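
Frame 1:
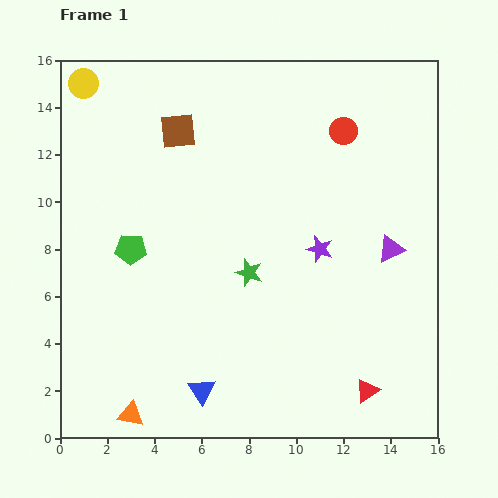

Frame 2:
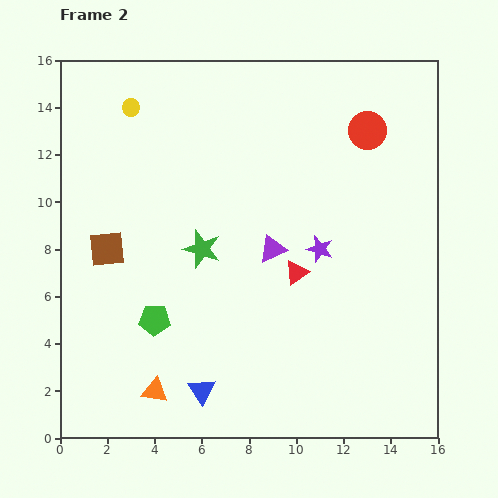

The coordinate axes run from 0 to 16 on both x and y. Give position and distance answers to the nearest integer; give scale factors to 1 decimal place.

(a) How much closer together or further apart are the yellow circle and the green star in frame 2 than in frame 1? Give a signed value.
-4

Distance in frame 1: 11. Distance in frame 2: 7.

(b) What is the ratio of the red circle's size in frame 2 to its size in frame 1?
1.4×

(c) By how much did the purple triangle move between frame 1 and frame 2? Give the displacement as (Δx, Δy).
(-5, 0)

The purple triangle was at (14, 8) in frame 1 and (9, 8) in frame 2.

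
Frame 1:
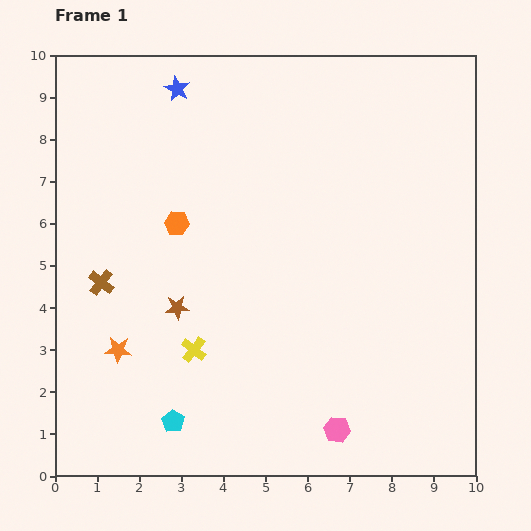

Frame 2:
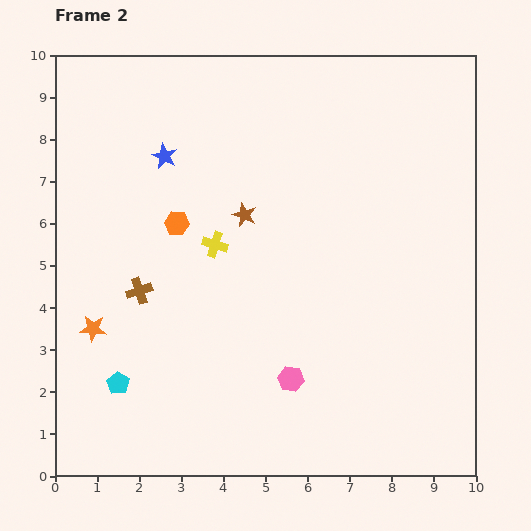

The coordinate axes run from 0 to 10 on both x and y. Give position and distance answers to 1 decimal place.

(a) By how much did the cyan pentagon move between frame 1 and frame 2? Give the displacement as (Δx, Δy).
(-1.3, 0.9)

The cyan pentagon was at (2.8, 1.3) in frame 1 and (1.5, 2.2) in frame 2.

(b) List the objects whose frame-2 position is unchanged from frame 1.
the orange hexagon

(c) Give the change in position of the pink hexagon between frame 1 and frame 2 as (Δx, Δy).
(-1.1, 1.2)

The pink hexagon was at (6.7, 1.1) in frame 1 and (5.6, 2.3) in frame 2.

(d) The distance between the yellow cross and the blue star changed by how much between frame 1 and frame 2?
-3.8

Distance in frame 1: 6.2. Distance in frame 2: 2.4.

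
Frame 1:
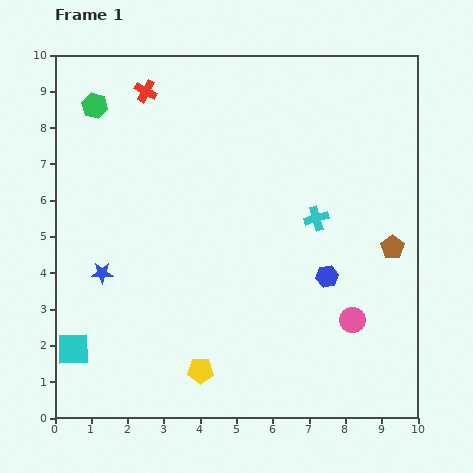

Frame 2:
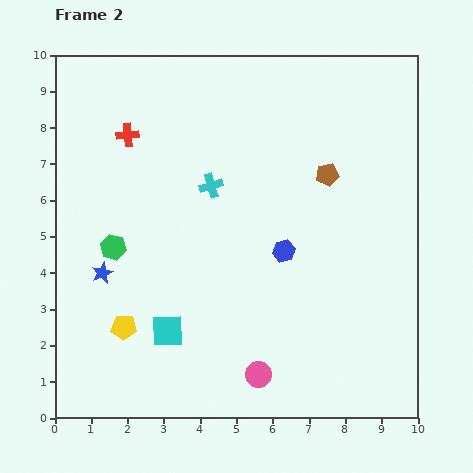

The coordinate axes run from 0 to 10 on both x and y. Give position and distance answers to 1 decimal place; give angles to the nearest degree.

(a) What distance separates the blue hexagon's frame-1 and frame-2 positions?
1.4

The blue hexagon moved from (7.5, 3.9) to (6.3, 4.6), a distance of √(1.2² + 0.7²) ≈ 1.4.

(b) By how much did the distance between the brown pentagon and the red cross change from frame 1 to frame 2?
-2.4

Distance in frame 1: 8.0. Distance in frame 2: 5.6.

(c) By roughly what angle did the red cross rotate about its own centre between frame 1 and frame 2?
33° counter-clockwise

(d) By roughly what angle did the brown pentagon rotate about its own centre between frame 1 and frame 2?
24° clockwise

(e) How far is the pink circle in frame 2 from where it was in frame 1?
3.0

The pink circle moved from (8.2, 2.7) to (5.6, 1.2), a distance of √(2.6² + 1.5²) ≈ 3.0.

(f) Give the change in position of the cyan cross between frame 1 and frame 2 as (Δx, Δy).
(-2.9, 0.9)

The cyan cross was at (7.2, 5.5) in frame 1 and (4.3, 6.4) in frame 2.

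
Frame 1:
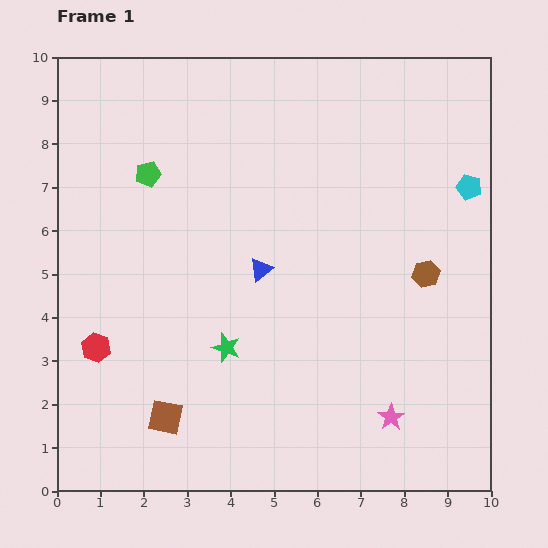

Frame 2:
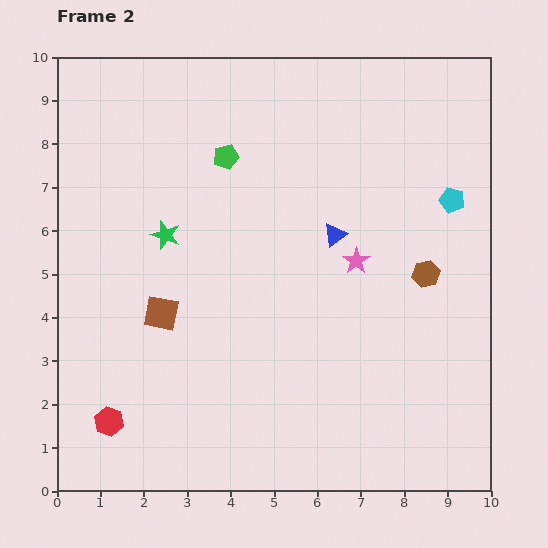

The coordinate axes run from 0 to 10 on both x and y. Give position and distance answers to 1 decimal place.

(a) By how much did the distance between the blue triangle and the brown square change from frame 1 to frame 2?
+0.4

Distance in frame 1: 4.0. Distance in frame 2: 4.4.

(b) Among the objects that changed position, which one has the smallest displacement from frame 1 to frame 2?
the cyan pentagon

(moved 0.5)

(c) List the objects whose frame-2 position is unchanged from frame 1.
the brown hexagon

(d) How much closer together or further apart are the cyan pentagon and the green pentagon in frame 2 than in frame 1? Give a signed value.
-2.1

Distance in frame 1: 7.4. Distance in frame 2: 5.3.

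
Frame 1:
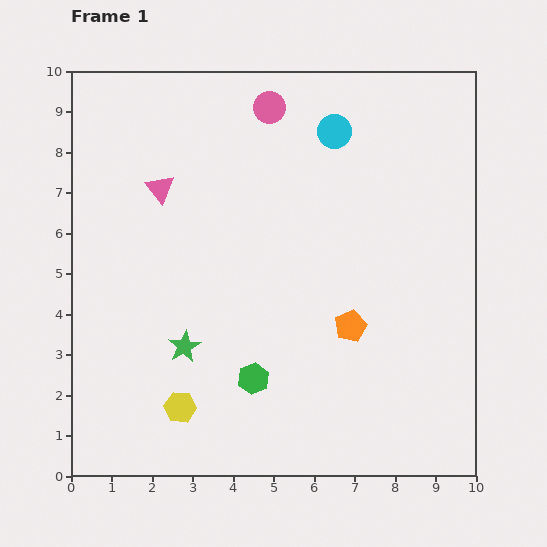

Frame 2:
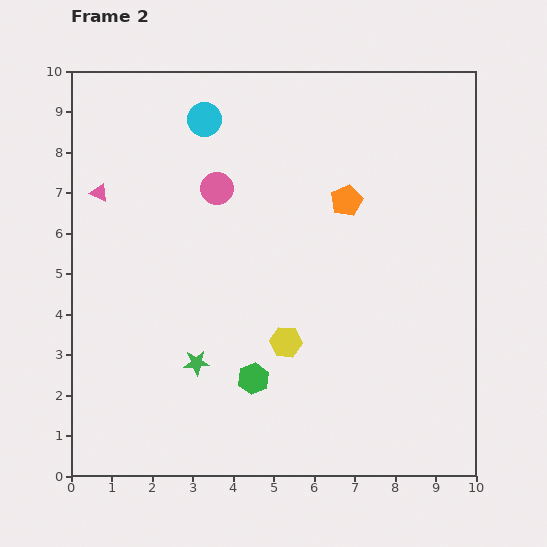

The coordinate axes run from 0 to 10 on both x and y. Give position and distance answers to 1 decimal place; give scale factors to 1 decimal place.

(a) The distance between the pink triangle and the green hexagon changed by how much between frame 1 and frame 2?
+0.8

Distance in frame 1: 5.2. Distance in frame 2: 6.0.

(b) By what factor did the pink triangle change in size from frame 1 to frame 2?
0.6×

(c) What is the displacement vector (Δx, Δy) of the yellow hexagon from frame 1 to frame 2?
(2.6, 1.6)

The yellow hexagon was at (2.7, 1.7) in frame 1 and (5.3, 3.3) in frame 2.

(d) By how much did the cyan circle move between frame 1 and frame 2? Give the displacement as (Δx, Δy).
(-3.2, 0.3)

The cyan circle was at (6.5, 8.5) in frame 1 and (3.3, 8.8) in frame 2.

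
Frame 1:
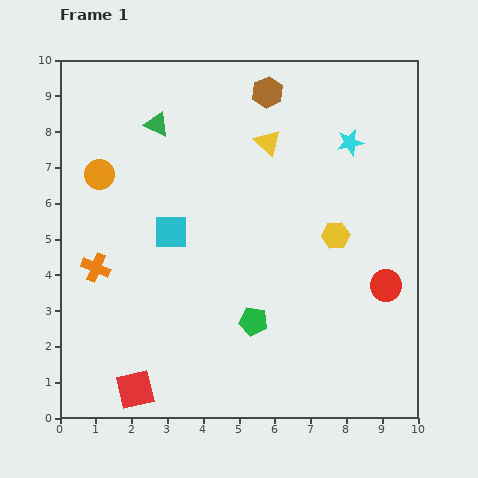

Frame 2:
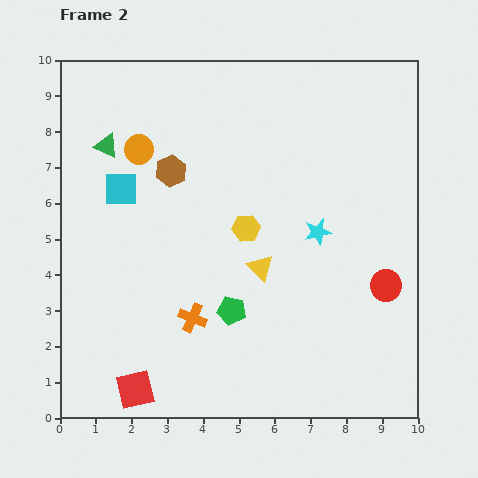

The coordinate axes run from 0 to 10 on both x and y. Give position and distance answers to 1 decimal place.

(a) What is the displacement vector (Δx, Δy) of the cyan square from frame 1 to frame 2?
(-1.4, 1.2)

The cyan square was at (3.1, 5.2) in frame 1 and (1.7, 6.4) in frame 2.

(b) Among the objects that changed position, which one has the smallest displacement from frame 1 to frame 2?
the green pentagon

(moved 0.7)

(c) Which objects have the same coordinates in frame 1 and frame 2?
the red circle, the red square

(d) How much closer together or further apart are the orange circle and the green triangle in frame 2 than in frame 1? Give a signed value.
-1.2

Distance in frame 1: 2.1. Distance in frame 2: 0.9.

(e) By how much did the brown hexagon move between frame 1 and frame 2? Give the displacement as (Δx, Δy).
(-2.7, -2.2)

The brown hexagon was at (5.8, 9.1) in frame 1 and (3.1, 6.9) in frame 2.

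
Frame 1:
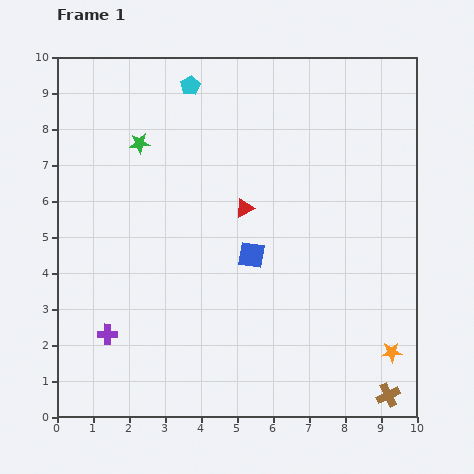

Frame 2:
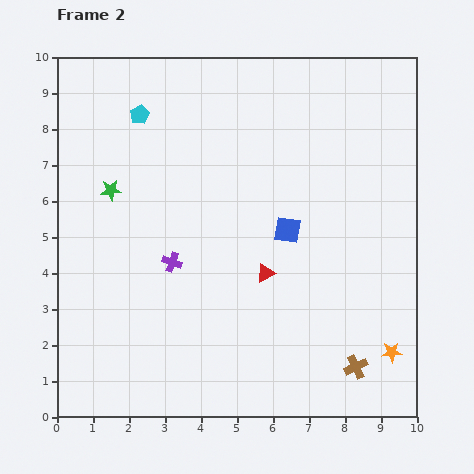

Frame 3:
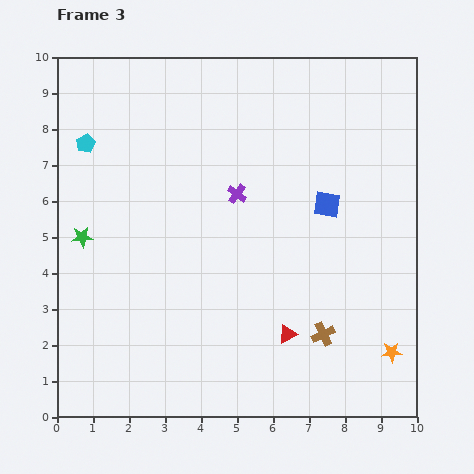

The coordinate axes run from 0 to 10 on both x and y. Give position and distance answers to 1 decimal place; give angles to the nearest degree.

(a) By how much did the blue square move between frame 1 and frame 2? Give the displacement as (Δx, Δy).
(1.0, 0.7)

The blue square was at (5.4, 4.5) in frame 1 and (6.4, 5.2) in frame 2.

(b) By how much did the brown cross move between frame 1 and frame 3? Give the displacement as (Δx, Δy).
(-1.8, 1.7)

The brown cross was at (9.2, 0.6) in frame 1 and (7.4, 2.3) in frame 3.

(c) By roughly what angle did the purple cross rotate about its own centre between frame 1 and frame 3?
36° clockwise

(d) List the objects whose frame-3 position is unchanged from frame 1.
the orange star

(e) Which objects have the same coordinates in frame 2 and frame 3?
the orange star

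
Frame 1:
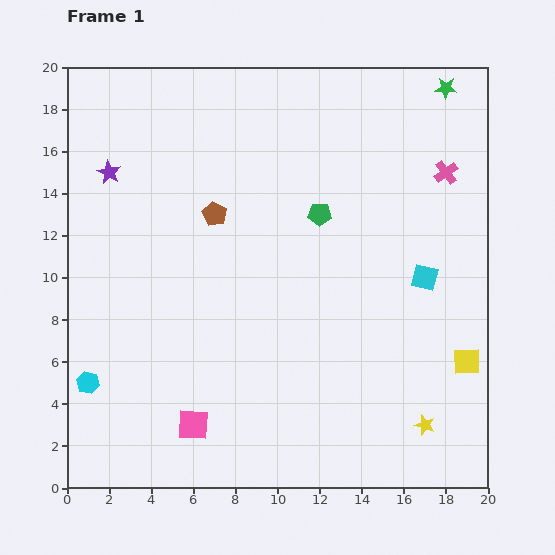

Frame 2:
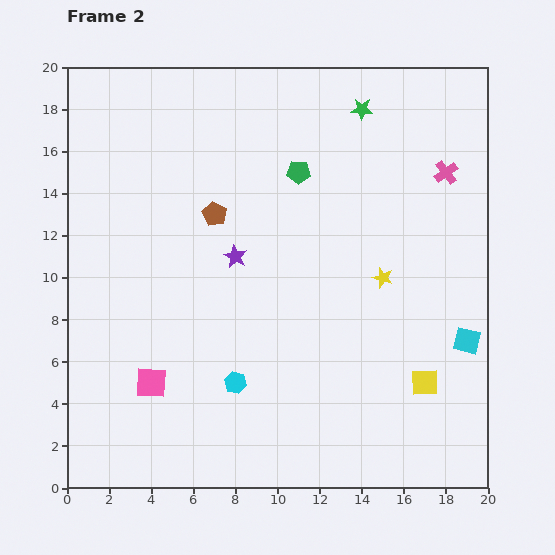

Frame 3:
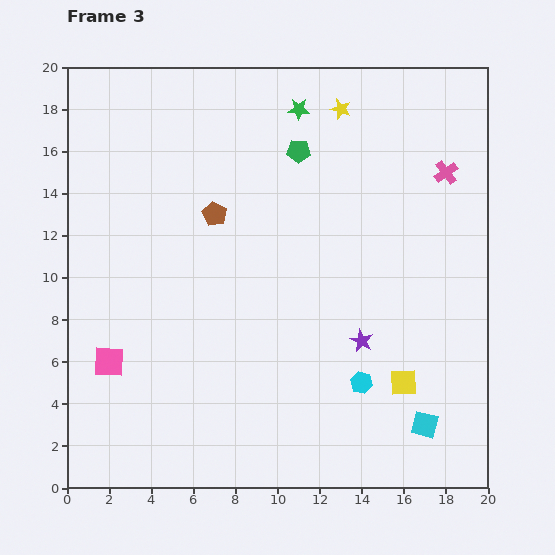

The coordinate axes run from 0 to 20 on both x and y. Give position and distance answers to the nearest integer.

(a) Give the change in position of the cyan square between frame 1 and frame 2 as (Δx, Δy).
(2, -3)

The cyan square was at (17, 10) in frame 1 and (19, 7) in frame 2.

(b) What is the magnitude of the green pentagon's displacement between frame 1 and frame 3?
3

The green pentagon moved from (12, 13) to (11, 16), a distance of √(1² + 3²) ≈ 3.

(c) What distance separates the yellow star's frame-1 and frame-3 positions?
16

The yellow star moved from (17, 3) to (13, 18), a distance of √(4² + 15²) ≈ 16.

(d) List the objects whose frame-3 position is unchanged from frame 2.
the pink cross, the brown pentagon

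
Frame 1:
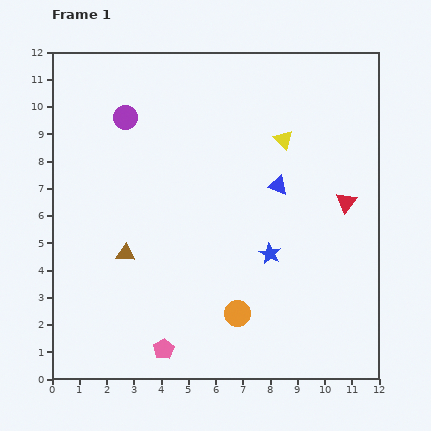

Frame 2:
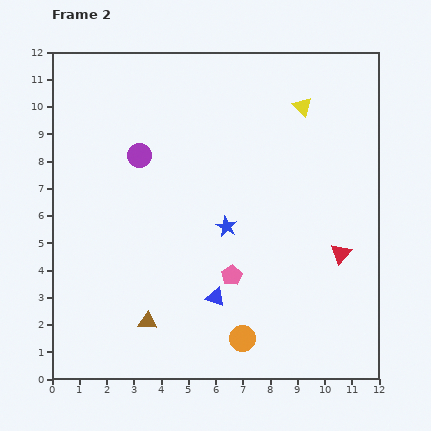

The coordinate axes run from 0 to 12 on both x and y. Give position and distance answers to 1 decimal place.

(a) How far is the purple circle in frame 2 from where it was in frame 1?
1.5

The purple circle moved from (2.7, 9.6) to (3.2, 8.2), a distance of √(0.5² + 1.4²) ≈ 1.5.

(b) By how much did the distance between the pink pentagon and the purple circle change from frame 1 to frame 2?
-3.0

Distance in frame 1: 8.6. Distance in frame 2: 5.6.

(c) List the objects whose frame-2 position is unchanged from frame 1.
none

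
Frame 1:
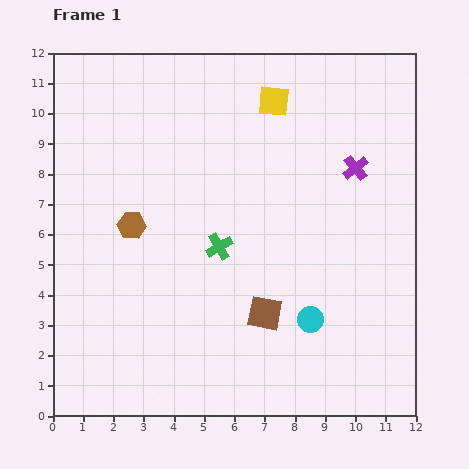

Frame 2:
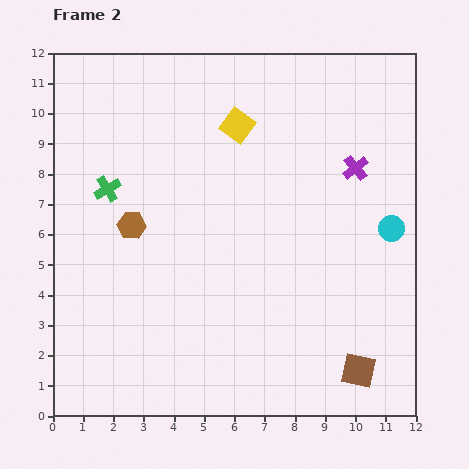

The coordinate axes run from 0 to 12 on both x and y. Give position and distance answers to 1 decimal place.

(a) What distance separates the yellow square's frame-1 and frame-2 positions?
1.4

The yellow square moved from (7.3, 10.4) to (6.1, 9.6), a distance of √(1.2² + 0.8²) ≈ 1.4.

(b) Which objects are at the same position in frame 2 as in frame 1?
the brown hexagon, the purple cross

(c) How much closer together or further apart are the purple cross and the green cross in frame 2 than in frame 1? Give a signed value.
+3.0

Distance in frame 1: 5.2. Distance in frame 2: 8.2.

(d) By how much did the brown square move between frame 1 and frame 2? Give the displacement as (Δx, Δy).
(3.1, -1.9)

The brown square was at (7.0, 3.4) in frame 1 and (10.1, 1.5) in frame 2.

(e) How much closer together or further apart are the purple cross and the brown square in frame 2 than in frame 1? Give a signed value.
+1.0

Distance in frame 1: 5.7. Distance in frame 2: 6.7.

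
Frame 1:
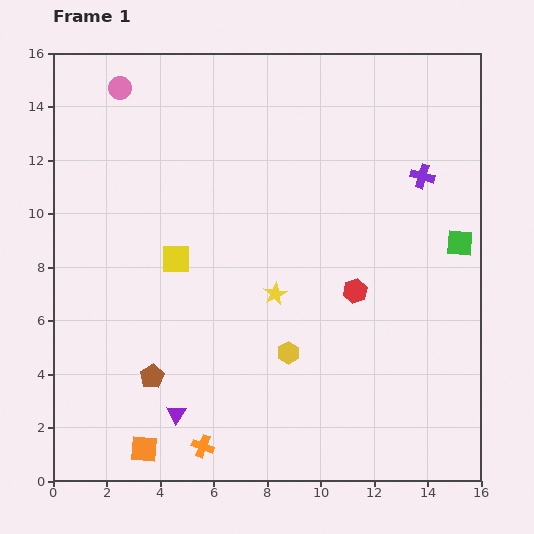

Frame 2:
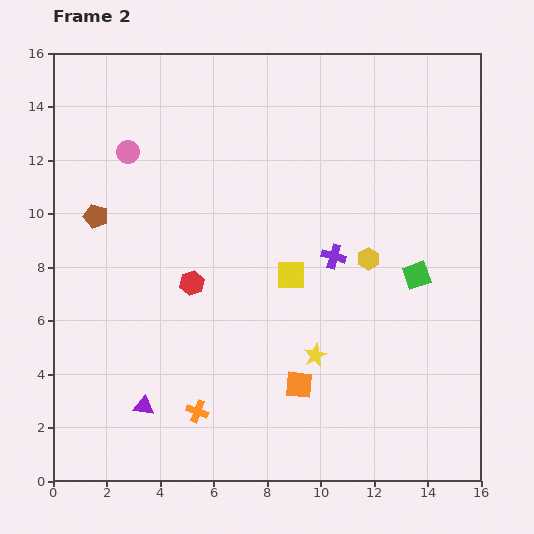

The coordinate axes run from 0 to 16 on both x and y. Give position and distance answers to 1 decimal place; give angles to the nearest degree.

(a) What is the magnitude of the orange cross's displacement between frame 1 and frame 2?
1.3

The orange cross moved from (5.6, 1.3) to (5.4, 2.6), a distance of √(0.2² + 1.3²) ≈ 1.3.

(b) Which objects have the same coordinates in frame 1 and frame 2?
none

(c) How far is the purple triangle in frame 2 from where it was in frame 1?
1.2

The purple triangle moved from (4.6, 2.5) to (3.4, 2.8), a distance of √(1.2² + 0.3²) ≈ 1.2.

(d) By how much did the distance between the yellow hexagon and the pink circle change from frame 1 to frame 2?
-1.9

Distance in frame 1: 11.7. Distance in frame 2: 9.8.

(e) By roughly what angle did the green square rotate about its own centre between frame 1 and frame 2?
24° counter-clockwise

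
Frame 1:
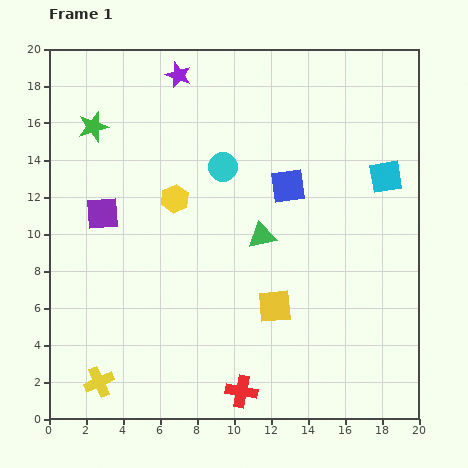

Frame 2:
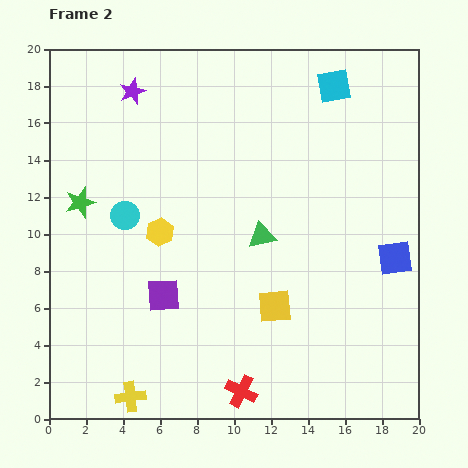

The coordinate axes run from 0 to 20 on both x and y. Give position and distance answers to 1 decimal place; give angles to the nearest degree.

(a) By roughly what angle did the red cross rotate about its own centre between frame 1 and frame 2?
16° clockwise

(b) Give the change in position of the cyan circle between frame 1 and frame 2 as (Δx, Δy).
(-5.3, -2.6)

The cyan circle was at (9.4, 13.6) in frame 1 and (4.1, 11.0) in frame 2.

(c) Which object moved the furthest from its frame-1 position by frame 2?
the blue square

(moved 7.0; next 5.9)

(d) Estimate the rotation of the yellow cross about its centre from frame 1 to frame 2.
17° clockwise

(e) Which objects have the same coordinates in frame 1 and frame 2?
the yellow square, the green triangle, the red cross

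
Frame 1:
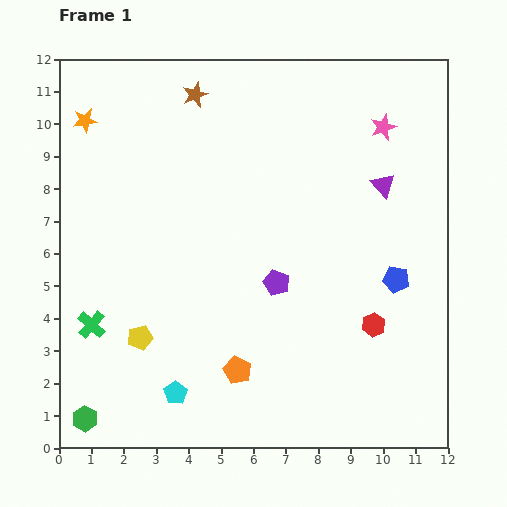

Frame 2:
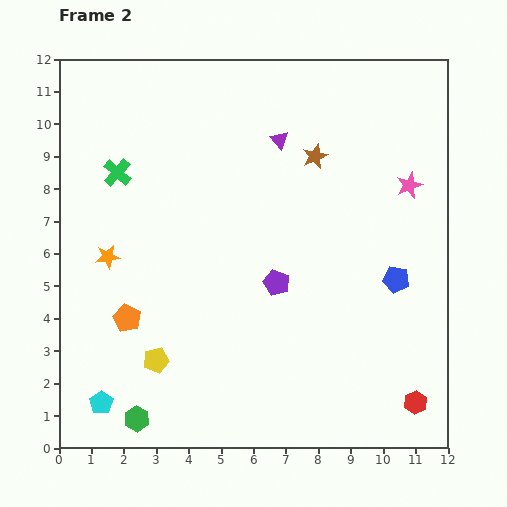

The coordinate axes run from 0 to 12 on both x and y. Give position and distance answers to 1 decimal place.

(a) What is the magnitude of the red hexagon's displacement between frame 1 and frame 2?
2.7

The red hexagon moved from (9.7, 3.8) to (11.0, 1.4), a distance of √(1.3² + 2.4²) ≈ 2.7.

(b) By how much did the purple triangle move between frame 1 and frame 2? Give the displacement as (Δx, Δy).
(-3.2, 1.4)

The purple triangle was at (10.0, 8.1) in frame 1 and (6.8, 9.5) in frame 2.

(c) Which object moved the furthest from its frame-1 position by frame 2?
the green cross

(moved 4.8; next 4.3)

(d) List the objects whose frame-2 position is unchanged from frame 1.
the blue pentagon, the purple pentagon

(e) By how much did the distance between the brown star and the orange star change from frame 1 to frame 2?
+3.6

Distance in frame 1: 3.5. Distance in frame 2: 7.1.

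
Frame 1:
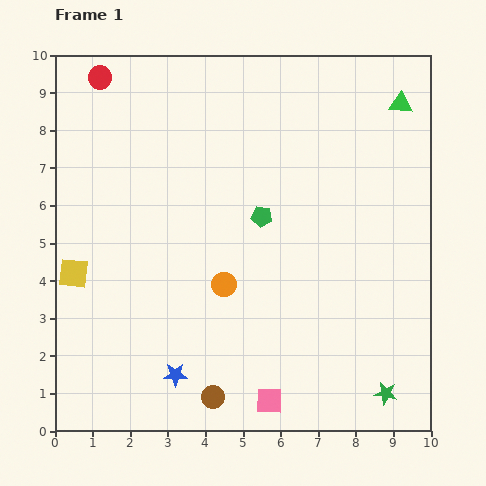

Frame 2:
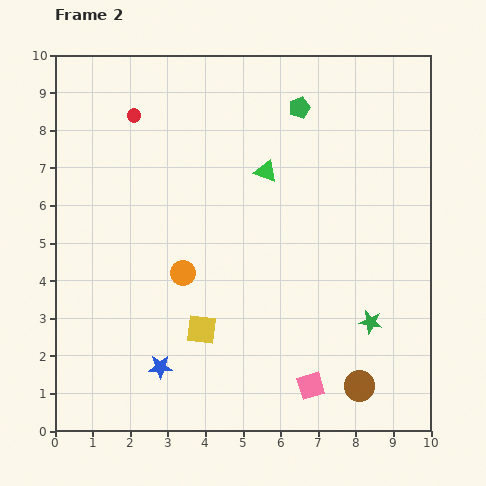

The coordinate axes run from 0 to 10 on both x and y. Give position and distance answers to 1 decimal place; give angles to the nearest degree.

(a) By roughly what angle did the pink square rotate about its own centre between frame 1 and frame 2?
18° counter-clockwise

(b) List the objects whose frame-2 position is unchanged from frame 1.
none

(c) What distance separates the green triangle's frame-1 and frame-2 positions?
4.0

The green triangle moved from (9.2, 8.7) to (5.6, 6.9), a distance of √(3.6² + 1.8²) ≈ 4.0.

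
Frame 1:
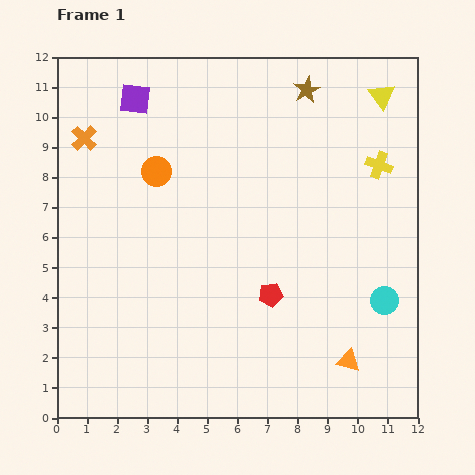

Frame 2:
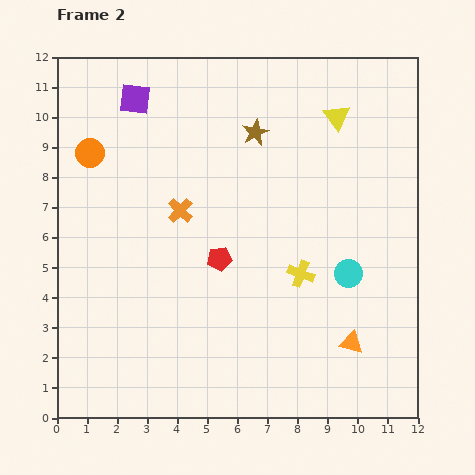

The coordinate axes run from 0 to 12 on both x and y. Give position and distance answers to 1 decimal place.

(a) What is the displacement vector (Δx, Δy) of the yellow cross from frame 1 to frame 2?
(-2.6, -3.6)

The yellow cross was at (10.7, 8.4) in frame 1 and (8.1, 4.8) in frame 2.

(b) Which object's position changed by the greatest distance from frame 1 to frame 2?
the yellow cross

(moved 4.4; next 4.0)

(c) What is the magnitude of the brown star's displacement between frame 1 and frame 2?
2.2

The brown star moved from (8.3, 10.9) to (6.6, 9.5), a distance of √(1.7² + 1.4²) ≈ 2.2.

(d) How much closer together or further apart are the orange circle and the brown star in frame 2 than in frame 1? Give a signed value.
-0.2

Distance in frame 1: 5.7. Distance in frame 2: 5.5.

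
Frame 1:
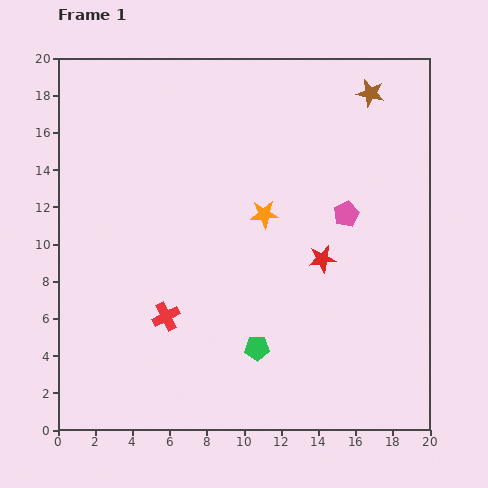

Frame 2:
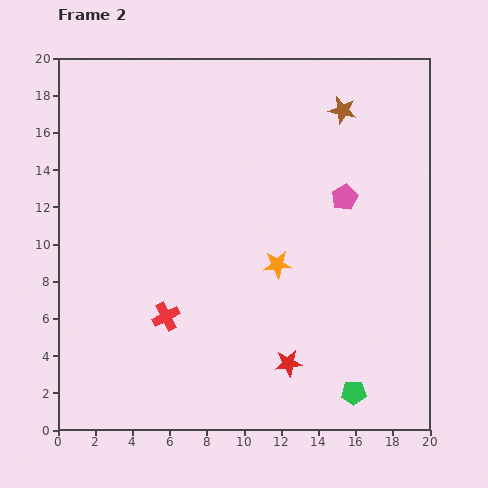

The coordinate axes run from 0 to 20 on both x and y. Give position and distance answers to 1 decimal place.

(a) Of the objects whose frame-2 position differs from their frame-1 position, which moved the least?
the pink pentagon

(moved 0.9)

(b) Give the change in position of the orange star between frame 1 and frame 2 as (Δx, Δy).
(0.7, -2.7)

The orange star was at (11.1, 11.6) in frame 1 and (11.8, 8.9) in frame 2.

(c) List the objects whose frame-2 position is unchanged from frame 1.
the red cross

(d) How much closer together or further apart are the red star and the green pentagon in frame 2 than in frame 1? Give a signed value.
-2.1

Distance in frame 1: 5.9. Distance in frame 2: 3.8.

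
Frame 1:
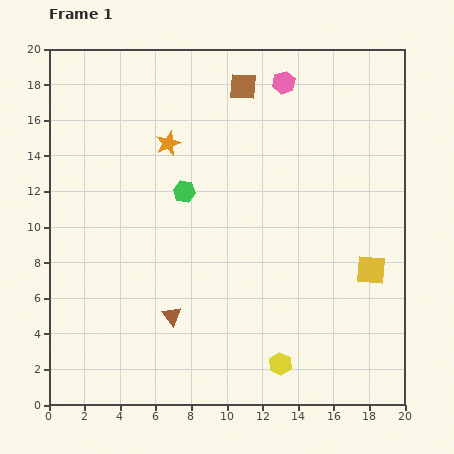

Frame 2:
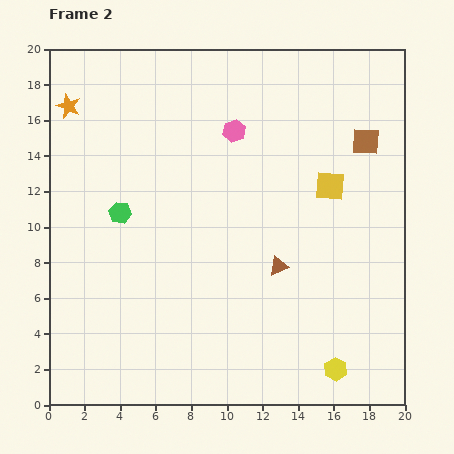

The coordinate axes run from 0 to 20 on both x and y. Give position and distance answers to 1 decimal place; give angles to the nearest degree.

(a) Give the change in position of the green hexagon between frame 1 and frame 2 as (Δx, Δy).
(-3.6, -1.2)

The green hexagon was at (7.6, 12.0) in frame 1 and (4.0, 10.8) in frame 2.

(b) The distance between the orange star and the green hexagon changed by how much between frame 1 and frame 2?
+3.9

Distance in frame 1: 2.8. Distance in frame 2: 6.7.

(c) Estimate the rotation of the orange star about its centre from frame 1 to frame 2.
27° counter-clockwise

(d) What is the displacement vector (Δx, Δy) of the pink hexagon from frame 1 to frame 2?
(-2.8, -2.7)

The pink hexagon was at (13.2, 18.1) in frame 1 and (10.4, 15.4) in frame 2.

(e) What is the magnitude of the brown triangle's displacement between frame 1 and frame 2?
6.6

The brown triangle moved from (6.9, 5.0) to (12.9, 7.8), a distance of √(6.0² + 2.8²) ≈ 6.6.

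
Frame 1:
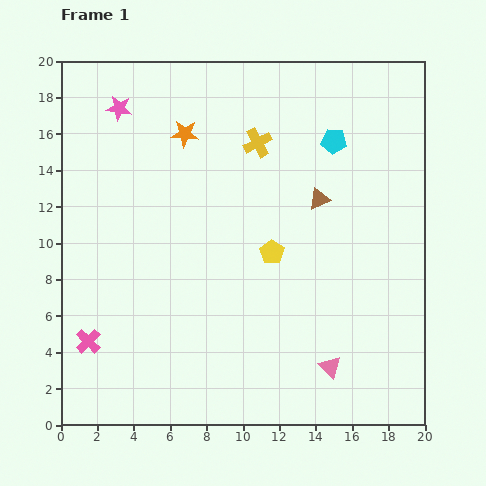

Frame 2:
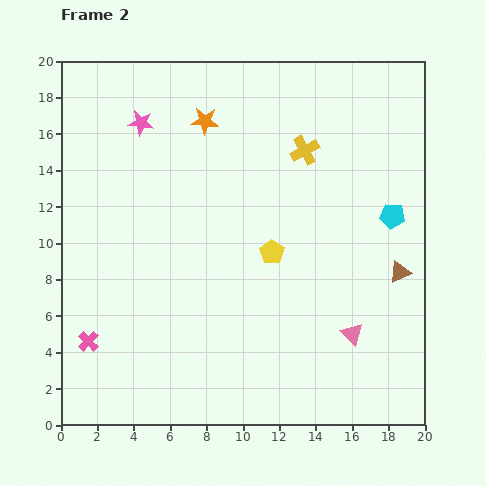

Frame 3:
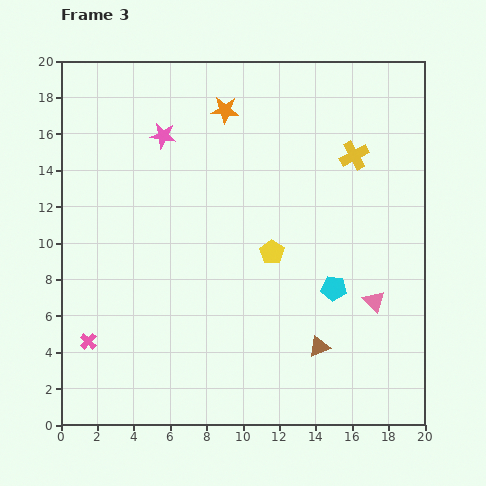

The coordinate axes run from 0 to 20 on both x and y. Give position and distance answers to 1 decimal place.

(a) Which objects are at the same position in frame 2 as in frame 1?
the yellow pentagon, the pink cross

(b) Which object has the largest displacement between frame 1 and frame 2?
the brown triangle

(moved 5.9; next 5.2)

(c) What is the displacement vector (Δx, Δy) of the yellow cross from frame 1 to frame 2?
(2.6, -0.4)

The yellow cross was at (10.8, 15.5) in frame 1 and (13.4, 15.1) in frame 2.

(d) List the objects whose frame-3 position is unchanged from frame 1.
the yellow pentagon, the pink cross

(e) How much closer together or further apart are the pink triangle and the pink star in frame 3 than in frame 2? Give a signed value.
-1.7

Distance in frame 2: 16.4. Distance in frame 3: 14.7.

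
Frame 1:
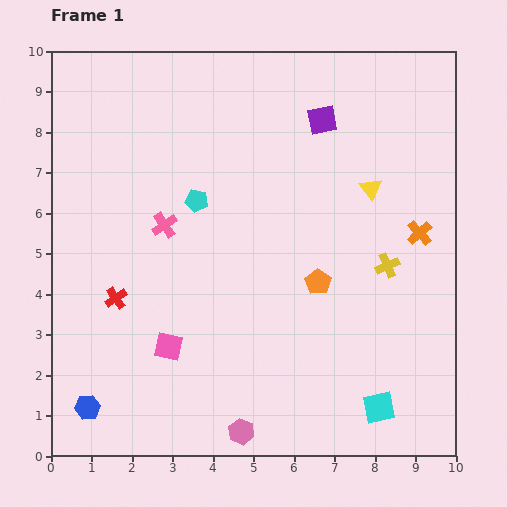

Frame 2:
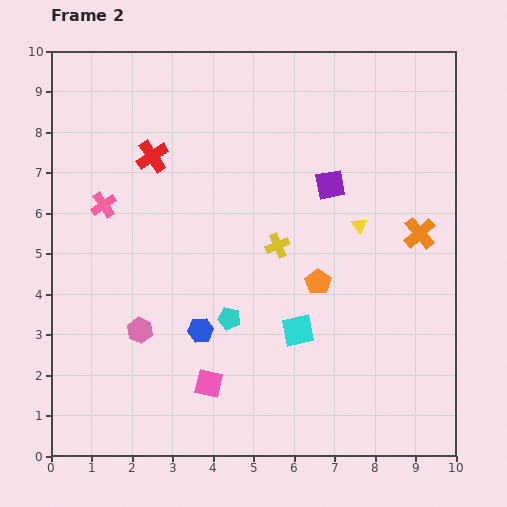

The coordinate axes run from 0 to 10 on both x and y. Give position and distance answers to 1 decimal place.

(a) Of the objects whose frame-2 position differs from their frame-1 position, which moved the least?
the yellow triangle

(moved 0.9)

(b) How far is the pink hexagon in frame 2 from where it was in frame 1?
3.5

The pink hexagon moved from (4.7, 0.6) to (2.2, 3.1), a distance of √(2.5² + 2.5²) ≈ 3.5.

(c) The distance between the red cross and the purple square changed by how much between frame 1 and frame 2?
-2.2

Distance in frame 1: 6.7. Distance in frame 2: 4.5.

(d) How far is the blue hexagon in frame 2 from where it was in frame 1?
3.4

The blue hexagon moved from (0.9, 1.2) to (3.7, 3.1), a distance of √(2.8² + 1.9²) ≈ 3.4.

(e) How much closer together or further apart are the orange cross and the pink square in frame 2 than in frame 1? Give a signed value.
-0.4

Distance in frame 1: 6.8. Distance in frame 2: 6.4.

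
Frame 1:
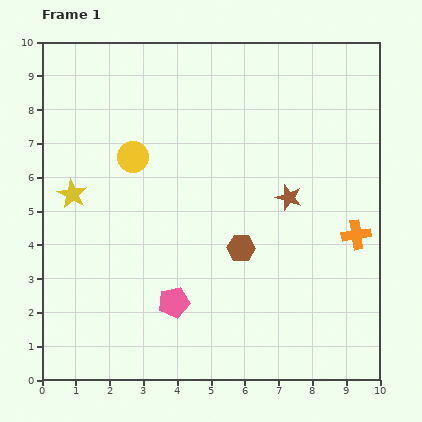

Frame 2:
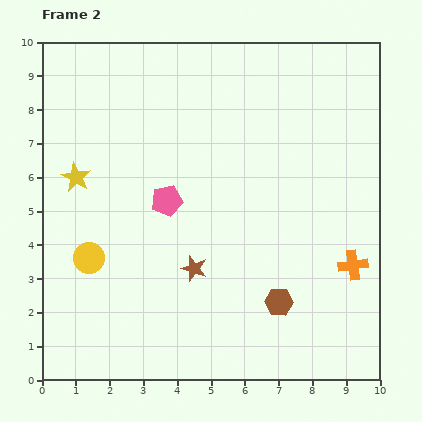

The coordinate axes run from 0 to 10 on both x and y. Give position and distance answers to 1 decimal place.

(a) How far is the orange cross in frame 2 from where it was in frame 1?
0.9

The orange cross moved from (9.3, 4.3) to (9.2, 3.4), a distance of √(0.1² + 0.9²) ≈ 0.9.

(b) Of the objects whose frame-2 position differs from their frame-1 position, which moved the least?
the yellow star

(moved 0.5)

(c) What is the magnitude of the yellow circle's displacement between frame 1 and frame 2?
3.3

The yellow circle moved from (2.7, 6.6) to (1.4, 3.6), a distance of √(1.3² + 3.0²) ≈ 3.3.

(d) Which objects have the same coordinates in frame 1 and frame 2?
none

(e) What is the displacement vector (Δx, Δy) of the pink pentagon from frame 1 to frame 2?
(-0.2, 3.0)

The pink pentagon was at (3.9, 2.3) in frame 1 and (3.7, 5.3) in frame 2.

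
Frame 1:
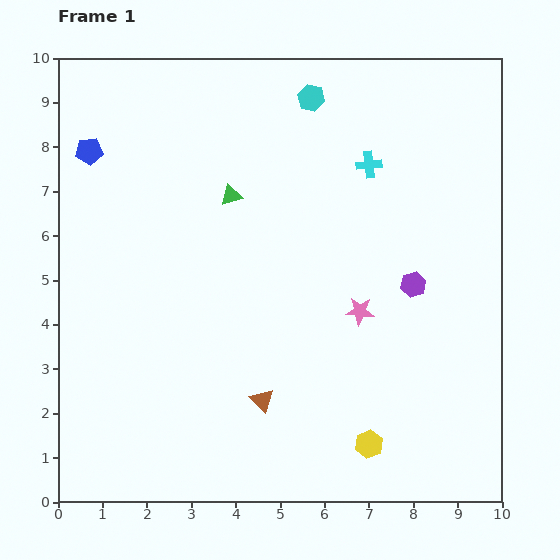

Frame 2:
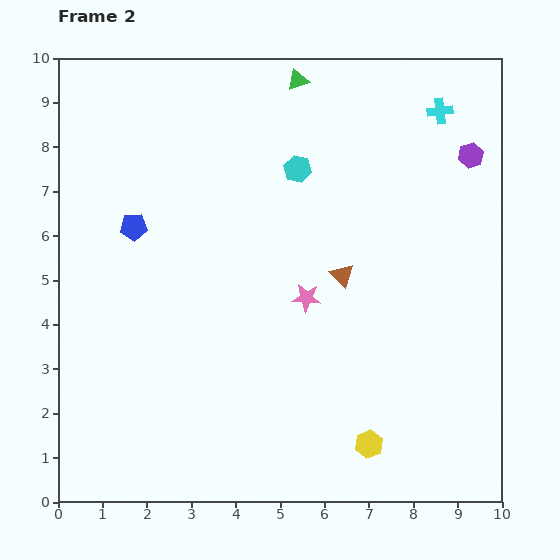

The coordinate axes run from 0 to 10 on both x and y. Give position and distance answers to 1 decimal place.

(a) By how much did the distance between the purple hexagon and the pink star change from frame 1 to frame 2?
+3.6

Distance in frame 1: 1.3. Distance in frame 2: 4.9.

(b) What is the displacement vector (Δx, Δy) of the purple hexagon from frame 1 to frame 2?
(1.3, 2.9)

The purple hexagon was at (8.0, 4.9) in frame 1 and (9.3, 7.8) in frame 2.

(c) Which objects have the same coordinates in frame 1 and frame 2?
the yellow hexagon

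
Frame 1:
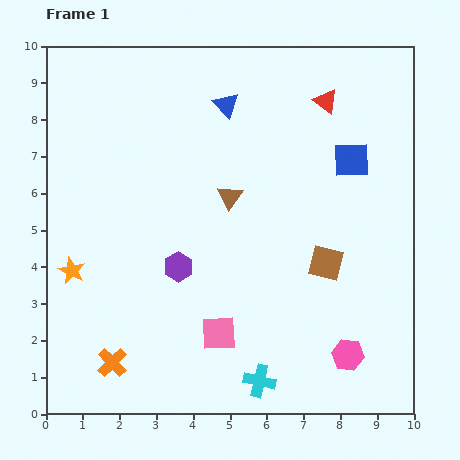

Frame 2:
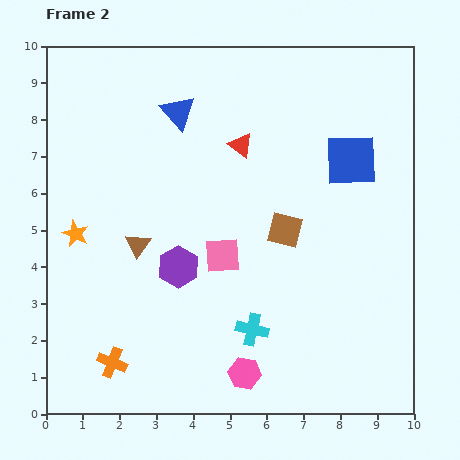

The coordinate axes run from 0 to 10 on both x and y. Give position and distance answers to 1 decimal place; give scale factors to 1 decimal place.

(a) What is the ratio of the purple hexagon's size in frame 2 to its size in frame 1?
1.4×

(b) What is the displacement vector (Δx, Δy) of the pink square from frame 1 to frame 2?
(0.1, 2.1)

The pink square was at (4.7, 2.2) in frame 1 and (4.8, 4.3) in frame 2.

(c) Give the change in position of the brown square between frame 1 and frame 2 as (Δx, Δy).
(-1.1, 0.9)

The brown square was at (7.6, 4.1) in frame 1 and (6.5, 5.0) in frame 2.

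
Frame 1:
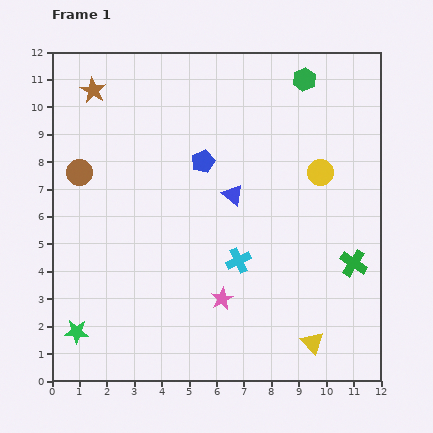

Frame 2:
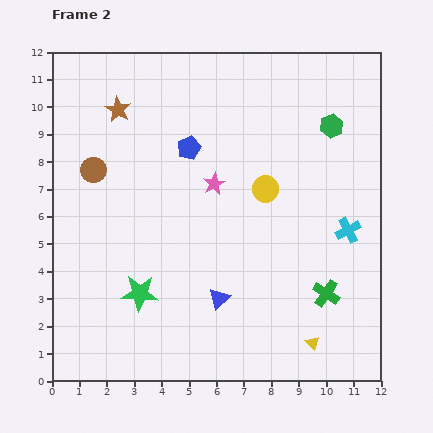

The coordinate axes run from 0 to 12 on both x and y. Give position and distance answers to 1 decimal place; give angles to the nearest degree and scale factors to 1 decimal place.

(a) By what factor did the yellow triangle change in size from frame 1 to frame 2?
0.6×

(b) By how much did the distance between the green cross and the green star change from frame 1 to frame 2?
-3.6

Distance in frame 1: 10.4. Distance in frame 2: 6.8.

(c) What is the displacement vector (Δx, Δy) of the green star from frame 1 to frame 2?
(2.3, 1.4)

The green star was at (0.9, 1.8) in frame 1 and (3.2, 3.2) in frame 2.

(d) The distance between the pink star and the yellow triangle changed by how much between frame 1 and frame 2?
+3.1

Distance in frame 1: 3.7. Distance in frame 2: 6.8.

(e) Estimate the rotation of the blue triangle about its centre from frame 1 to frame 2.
36° clockwise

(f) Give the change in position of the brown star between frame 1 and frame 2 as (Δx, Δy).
(0.9, -0.7)

The brown star was at (1.5, 10.6) in frame 1 and (2.4, 9.9) in frame 2.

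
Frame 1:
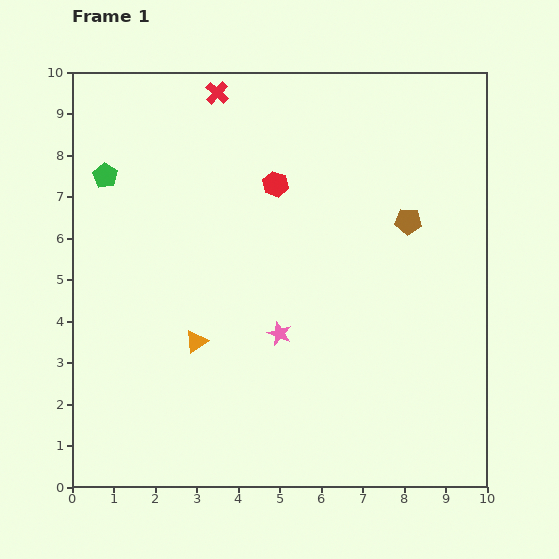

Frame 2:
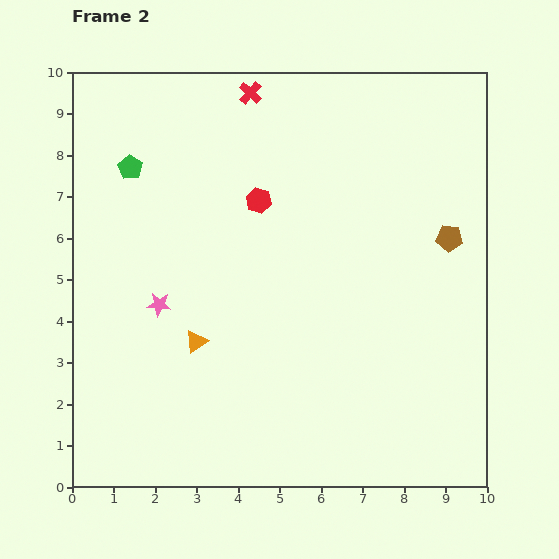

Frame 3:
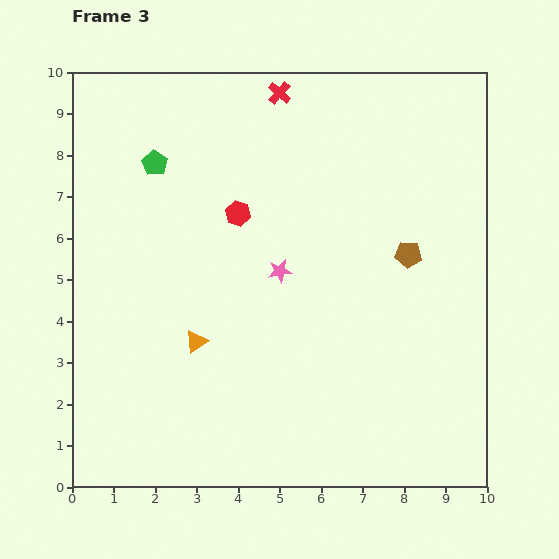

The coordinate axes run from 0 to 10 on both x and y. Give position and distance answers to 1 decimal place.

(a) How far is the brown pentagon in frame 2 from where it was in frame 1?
1.1

The brown pentagon moved from (8.1, 6.4) to (9.1, 6.0), a distance of √(1.0² + 0.4²) ≈ 1.1.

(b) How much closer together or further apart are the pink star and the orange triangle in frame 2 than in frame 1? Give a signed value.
-0.7

Distance in frame 1: 2.0. Distance in frame 2: 1.3.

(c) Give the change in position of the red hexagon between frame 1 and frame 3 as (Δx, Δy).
(-0.9, -0.7)

The red hexagon was at (4.9, 7.3) in frame 1 and (4.0, 6.6) in frame 3.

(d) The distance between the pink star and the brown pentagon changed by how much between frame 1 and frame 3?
-1.0

Distance in frame 1: 4.1. Distance in frame 3: 3.1.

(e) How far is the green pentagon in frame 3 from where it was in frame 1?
1.2

The green pentagon moved from (0.8, 7.5) to (2.0, 7.8), a distance of √(1.2² + 0.3²) ≈ 1.2.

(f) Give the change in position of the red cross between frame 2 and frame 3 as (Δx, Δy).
(0.7, 0.0)

The red cross was at (4.3, 9.5) in frame 2 and (5.0, 9.5) in frame 3.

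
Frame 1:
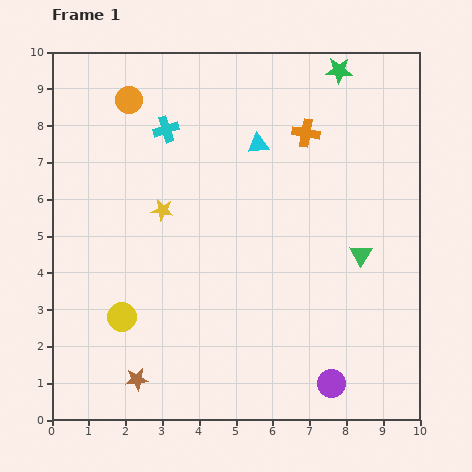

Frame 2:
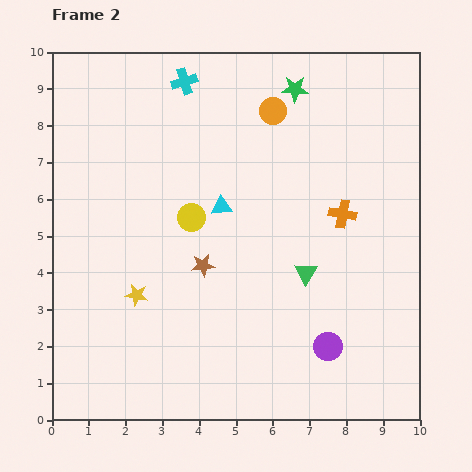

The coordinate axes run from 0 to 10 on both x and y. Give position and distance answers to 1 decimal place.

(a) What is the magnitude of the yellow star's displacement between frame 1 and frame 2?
2.4

The yellow star moved from (3.0, 5.7) to (2.3, 3.4), a distance of √(0.7² + 2.3²) ≈ 2.4.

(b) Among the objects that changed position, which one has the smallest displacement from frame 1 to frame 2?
the purple circle

(moved 1.0)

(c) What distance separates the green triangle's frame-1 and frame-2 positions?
1.6

The green triangle moved from (8.4, 4.5) to (6.9, 4.0), a distance of √(1.5² + 0.5²) ≈ 1.6.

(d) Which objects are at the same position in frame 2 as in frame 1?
none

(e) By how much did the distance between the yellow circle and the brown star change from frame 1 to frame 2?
-0.4

Distance in frame 1: 1.7. Distance in frame 2: 1.3.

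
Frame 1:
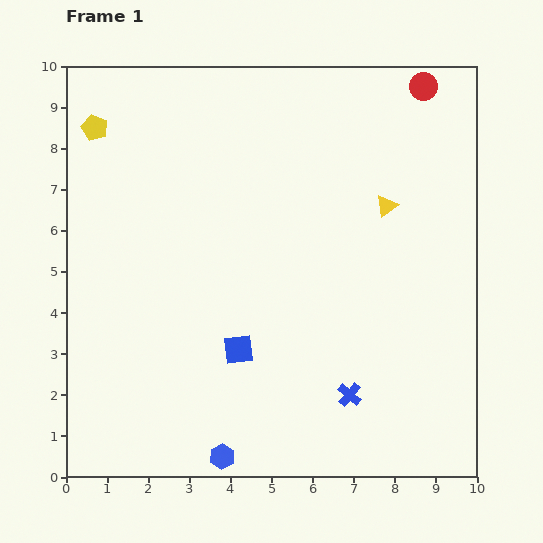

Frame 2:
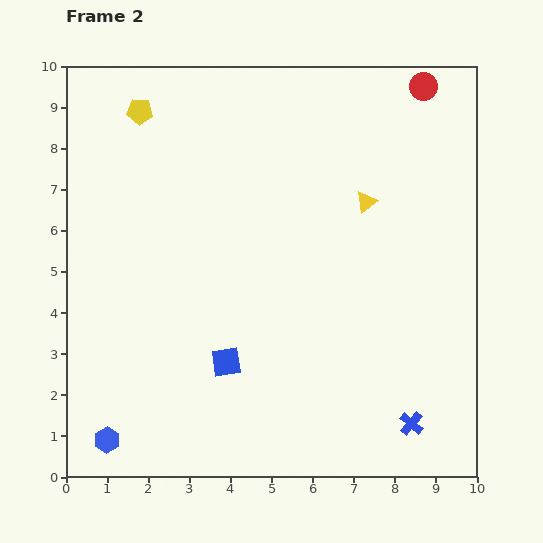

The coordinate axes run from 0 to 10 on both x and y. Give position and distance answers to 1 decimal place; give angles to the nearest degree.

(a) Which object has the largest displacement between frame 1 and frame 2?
the blue hexagon

(moved 2.8; next 1.7)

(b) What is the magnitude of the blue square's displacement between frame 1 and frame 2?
0.4

The blue square moved from (4.2, 3.1) to (3.9, 2.8), a distance of √(0.3² + 0.3²) ≈ 0.4.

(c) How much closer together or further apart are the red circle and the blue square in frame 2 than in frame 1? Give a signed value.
+0.4

Distance in frame 1: 7.8. Distance in frame 2: 8.2.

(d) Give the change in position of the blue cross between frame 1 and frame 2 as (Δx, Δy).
(1.5, -0.7)

The blue cross was at (6.9, 2.0) in frame 1 and (8.4, 1.3) in frame 2.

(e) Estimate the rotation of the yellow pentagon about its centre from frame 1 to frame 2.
20° counter-clockwise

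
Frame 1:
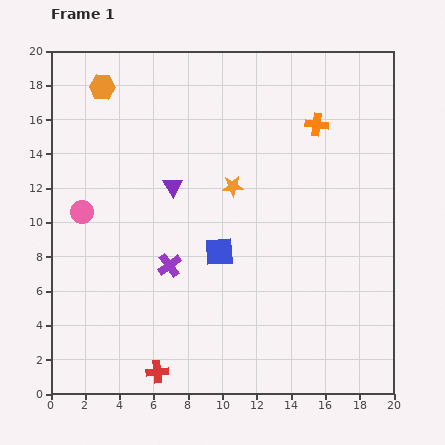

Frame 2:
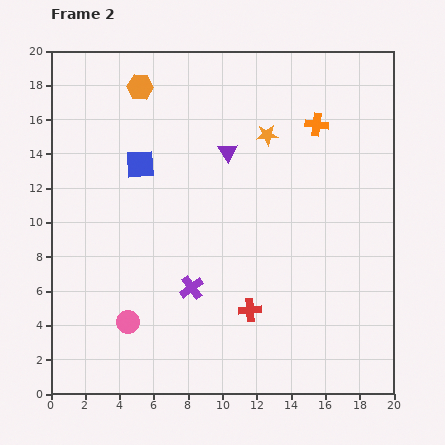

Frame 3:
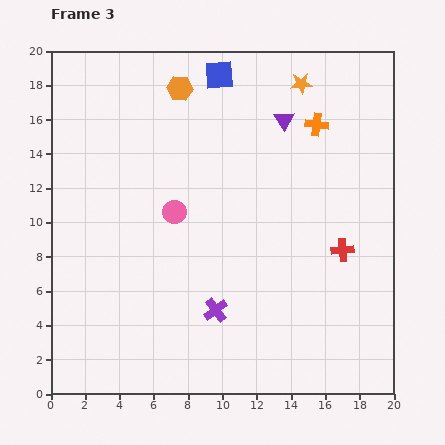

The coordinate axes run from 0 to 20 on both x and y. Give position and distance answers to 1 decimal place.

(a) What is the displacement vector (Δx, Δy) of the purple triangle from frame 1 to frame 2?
(3.2, 2.0)

The purple triangle was at (7.1, 12.1) in frame 1 and (10.3, 14.1) in frame 2.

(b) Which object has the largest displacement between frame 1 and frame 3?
the red cross

(moved 12.9; next 10.3)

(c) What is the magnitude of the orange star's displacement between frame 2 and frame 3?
3.6

The orange star moved from (12.6, 15.1) to (14.6, 18.1), a distance of √(2.0² + 3.0²) ≈ 3.6.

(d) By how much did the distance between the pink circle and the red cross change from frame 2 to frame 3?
+2.9

Distance in frame 2: 7.1. Distance in frame 3: 10.0.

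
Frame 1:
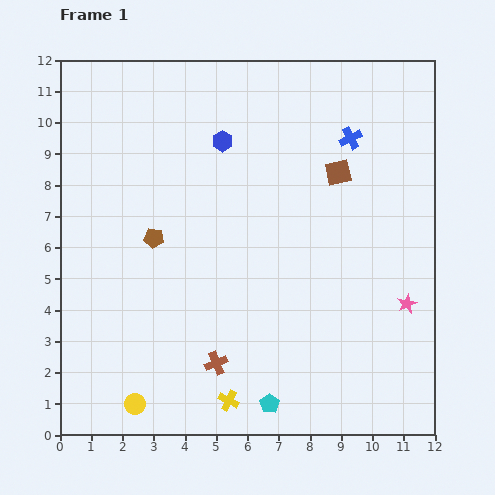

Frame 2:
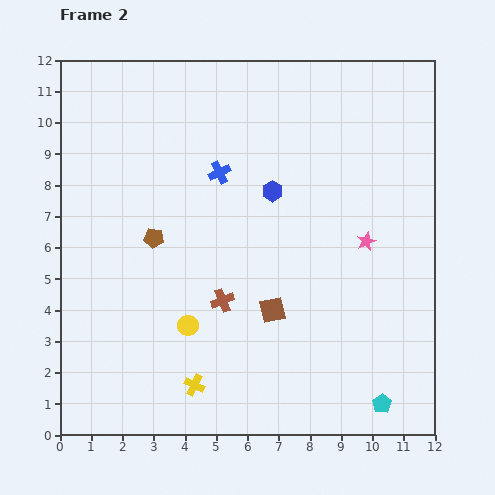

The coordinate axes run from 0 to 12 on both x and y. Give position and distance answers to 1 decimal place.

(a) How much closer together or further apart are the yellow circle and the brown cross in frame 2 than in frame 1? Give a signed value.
-1.5

Distance in frame 1: 2.9. Distance in frame 2: 1.4.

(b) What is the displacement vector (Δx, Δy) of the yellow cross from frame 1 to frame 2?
(-1.1, 0.5)

The yellow cross was at (5.4, 1.1) in frame 1 and (4.3, 1.6) in frame 2.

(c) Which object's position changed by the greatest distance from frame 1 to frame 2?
the brown square

(moved 4.9; next 4.3)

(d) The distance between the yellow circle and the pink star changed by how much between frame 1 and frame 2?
-3.0

Distance in frame 1: 9.3. Distance in frame 2: 6.3.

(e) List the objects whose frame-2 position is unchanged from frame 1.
the brown pentagon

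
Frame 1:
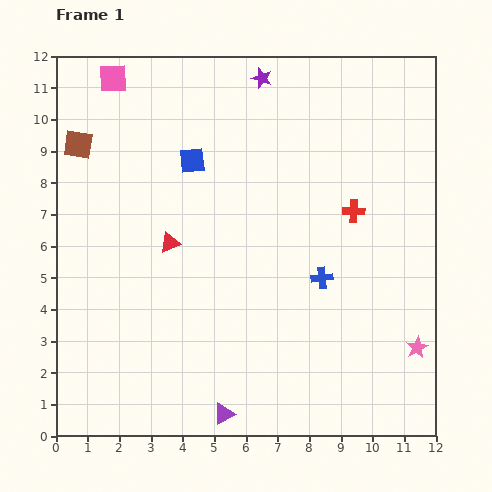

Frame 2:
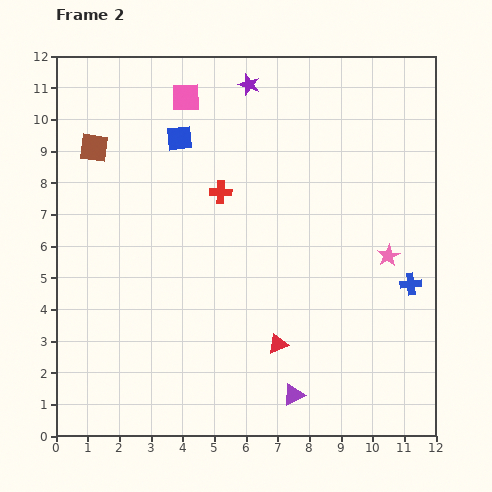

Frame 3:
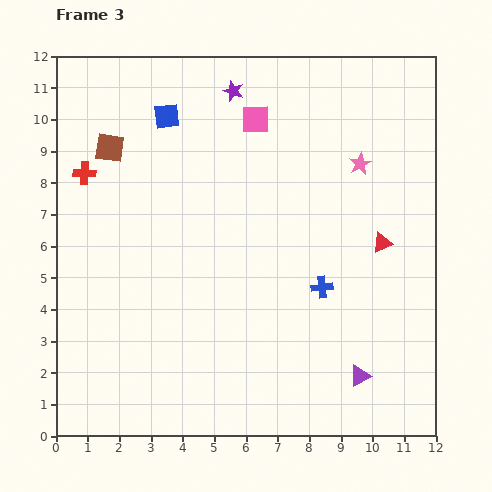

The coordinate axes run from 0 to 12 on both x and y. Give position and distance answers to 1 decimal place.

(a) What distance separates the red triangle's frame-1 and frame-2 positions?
4.7

The red triangle moved from (3.6, 6.1) to (7.0, 2.9), a distance of √(3.4² + 3.2²) ≈ 4.7.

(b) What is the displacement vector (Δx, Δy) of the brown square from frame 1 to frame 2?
(0.5, -0.1)

The brown square was at (0.7, 9.2) in frame 1 and (1.2, 9.1) in frame 2.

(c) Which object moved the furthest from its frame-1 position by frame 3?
the red cross

(moved 8.6; next 6.7)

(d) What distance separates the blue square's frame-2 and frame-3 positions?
0.8

The blue square moved from (3.9, 9.4) to (3.5, 10.1), a distance of √(0.4² + 0.7²) ≈ 0.8.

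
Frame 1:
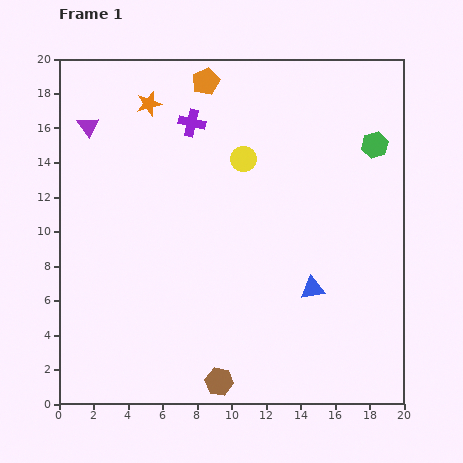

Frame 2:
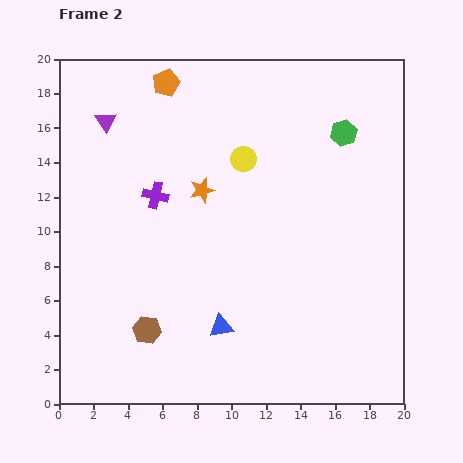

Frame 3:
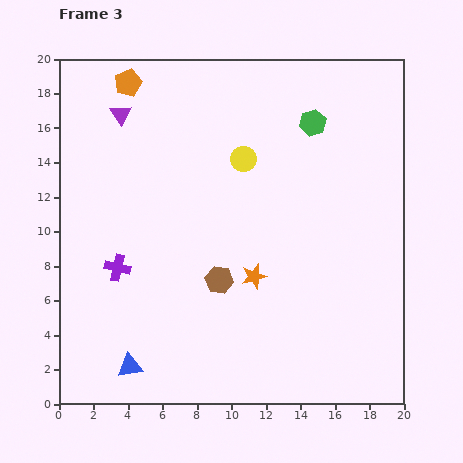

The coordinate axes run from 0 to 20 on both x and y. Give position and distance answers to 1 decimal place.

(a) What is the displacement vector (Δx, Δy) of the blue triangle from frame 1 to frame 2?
(-5.3, -2.2)

The blue triangle was at (14.7, 6.7) in frame 1 and (9.4, 4.5) in frame 2.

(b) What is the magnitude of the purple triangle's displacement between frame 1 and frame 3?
2.0

The purple triangle moved from (1.7, 16.1) to (3.6, 16.8), a distance of √(1.9² + 0.7²) ≈ 2.0.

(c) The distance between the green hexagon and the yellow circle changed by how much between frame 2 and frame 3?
-1.5

Distance in frame 2: 6.0. Distance in frame 3: 4.5.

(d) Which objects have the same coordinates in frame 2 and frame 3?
the yellow circle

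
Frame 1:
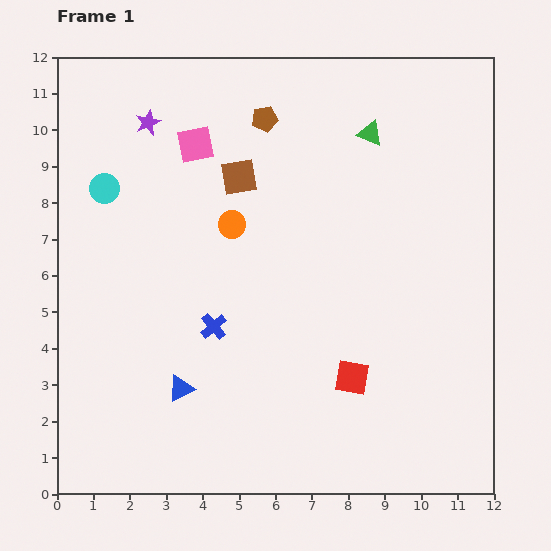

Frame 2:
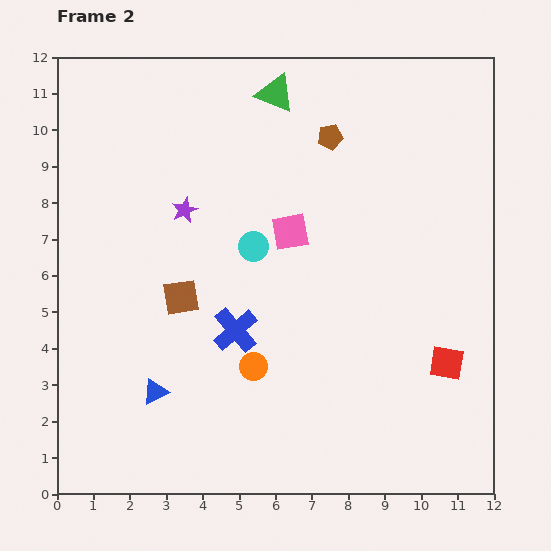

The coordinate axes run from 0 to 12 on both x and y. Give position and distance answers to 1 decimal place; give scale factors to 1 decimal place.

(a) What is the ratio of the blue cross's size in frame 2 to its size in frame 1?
1.7×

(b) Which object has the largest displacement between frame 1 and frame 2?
the cyan circle

(moved 4.4; next 3.9)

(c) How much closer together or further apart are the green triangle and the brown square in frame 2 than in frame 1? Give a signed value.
+2.4

Distance in frame 1: 3.8. Distance in frame 2: 6.2.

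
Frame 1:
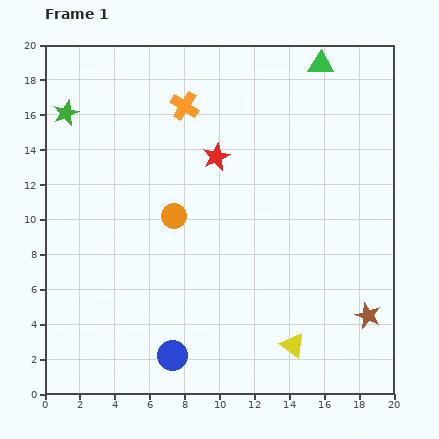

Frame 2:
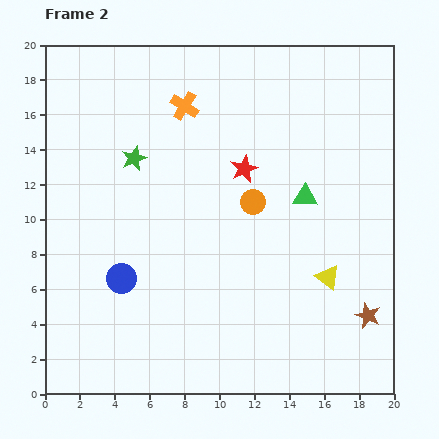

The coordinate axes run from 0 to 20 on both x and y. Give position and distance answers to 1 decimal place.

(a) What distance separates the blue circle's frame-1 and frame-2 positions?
5.3

The blue circle moved from (7.3, 2.2) to (4.4, 6.6), a distance of √(2.9² + 4.4²) ≈ 5.3.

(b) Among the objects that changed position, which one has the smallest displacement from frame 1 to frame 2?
the red star

(moved 1.7)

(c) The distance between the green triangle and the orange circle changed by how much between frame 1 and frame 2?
-9.1

Distance in frame 1: 12.1. Distance in frame 2: 3.0.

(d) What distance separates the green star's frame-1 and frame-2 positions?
4.7

The green star moved from (1.2, 16.1) to (5.1, 13.5), a distance of √(3.9² + 2.6²) ≈ 4.7.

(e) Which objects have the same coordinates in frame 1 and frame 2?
the brown star, the orange cross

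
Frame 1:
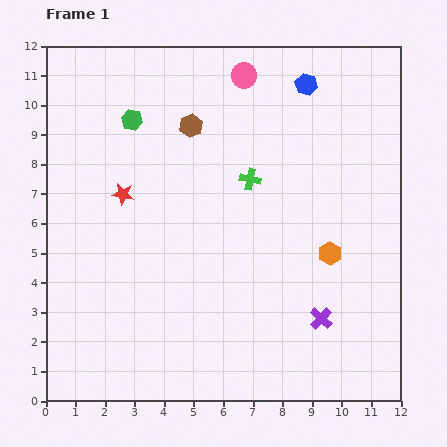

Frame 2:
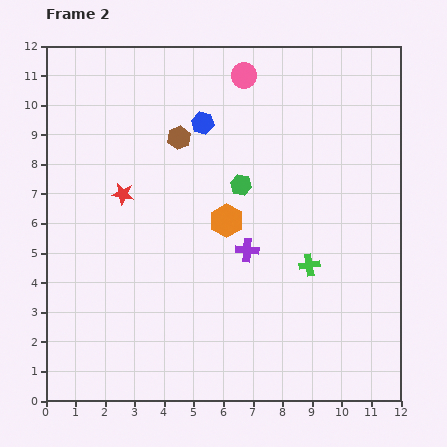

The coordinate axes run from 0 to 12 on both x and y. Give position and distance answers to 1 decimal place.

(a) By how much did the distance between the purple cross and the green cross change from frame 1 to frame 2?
-3.1

Distance in frame 1: 5.3. Distance in frame 2: 2.2.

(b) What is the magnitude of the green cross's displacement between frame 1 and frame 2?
3.5

The green cross moved from (6.9, 7.5) to (8.9, 4.6), a distance of √(2.0² + 2.9²) ≈ 3.5.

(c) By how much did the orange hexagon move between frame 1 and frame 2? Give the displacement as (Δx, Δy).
(-3.5, 1.1)

The orange hexagon was at (9.6, 5.0) in frame 1 and (6.1, 6.1) in frame 2.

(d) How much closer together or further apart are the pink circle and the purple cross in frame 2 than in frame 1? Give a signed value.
-2.7

Distance in frame 1: 8.6. Distance in frame 2: 5.9.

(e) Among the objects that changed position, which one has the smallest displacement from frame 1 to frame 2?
the brown hexagon

(moved 0.6)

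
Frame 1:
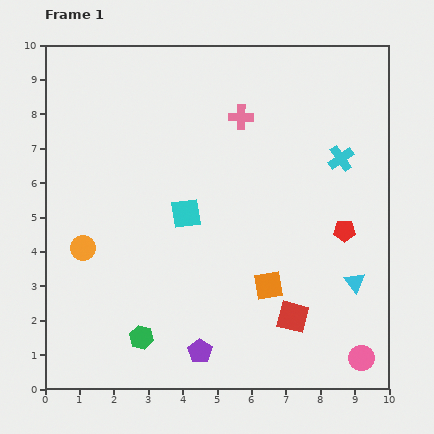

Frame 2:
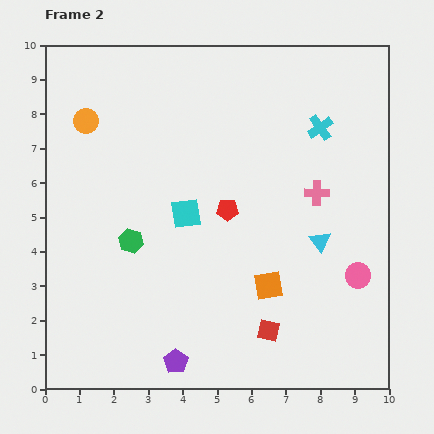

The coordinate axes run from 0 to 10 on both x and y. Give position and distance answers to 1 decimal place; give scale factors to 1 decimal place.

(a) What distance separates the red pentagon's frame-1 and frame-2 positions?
3.5

The red pentagon moved from (8.7, 4.6) to (5.3, 5.2), a distance of √(3.4² + 0.6²) ≈ 3.5.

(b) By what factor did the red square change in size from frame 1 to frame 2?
0.7×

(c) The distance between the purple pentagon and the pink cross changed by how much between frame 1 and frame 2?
-0.5

Distance in frame 1: 6.9. Distance in frame 2: 6.4.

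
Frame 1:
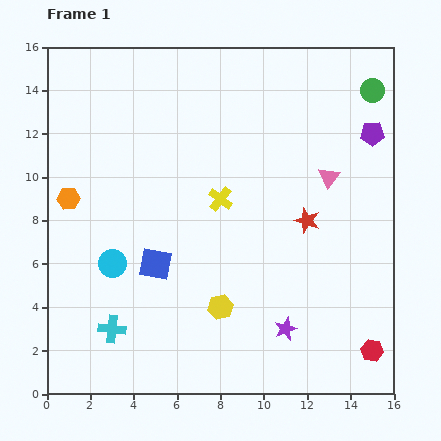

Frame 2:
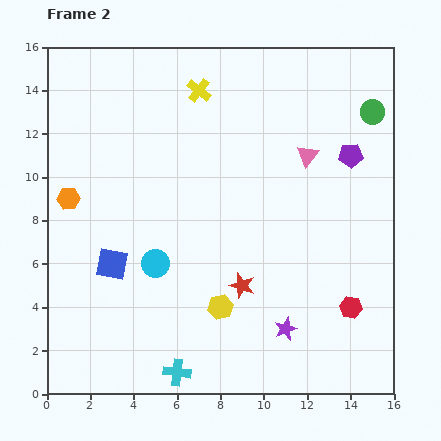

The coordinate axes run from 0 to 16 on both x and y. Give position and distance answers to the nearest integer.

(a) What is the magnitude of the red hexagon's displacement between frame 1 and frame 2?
2

The red hexagon moved from (15, 2) to (14, 4), a distance of √(1² + 2²) ≈ 2.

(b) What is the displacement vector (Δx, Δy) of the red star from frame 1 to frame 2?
(-3, -3)

The red star was at (12, 8) in frame 1 and (9, 5) in frame 2.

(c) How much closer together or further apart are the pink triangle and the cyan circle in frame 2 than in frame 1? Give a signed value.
-2

Distance in frame 1: 11. Distance in frame 2: 9.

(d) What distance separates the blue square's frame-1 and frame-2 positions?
2

The blue square moved from (5, 6) to (3, 6), a distance of √(2² + 0²) ≈ 2.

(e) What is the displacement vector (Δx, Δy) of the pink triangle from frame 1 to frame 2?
(-1, 1)

The pink triangle was at (13, 10) in frame 1 and (12, 11) in frame 2.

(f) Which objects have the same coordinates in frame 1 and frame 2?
the yellow hexagon, the purple star, the orange hexagon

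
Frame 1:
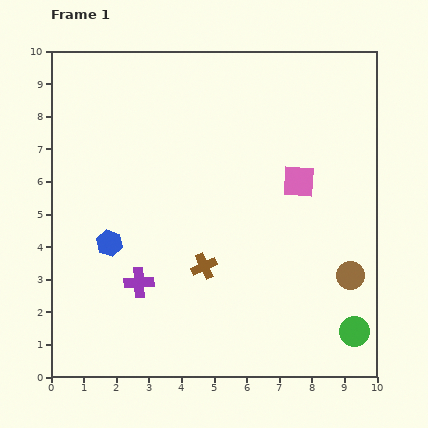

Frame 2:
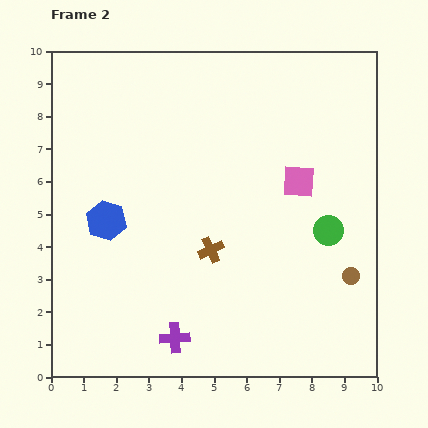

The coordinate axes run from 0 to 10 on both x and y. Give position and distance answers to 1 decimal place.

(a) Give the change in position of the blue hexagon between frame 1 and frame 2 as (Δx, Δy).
(-0.1, 0.7)

The blue hexagon was at (1.8, 4.1) in frame 1 and (1.7, 4.8) in frame 2.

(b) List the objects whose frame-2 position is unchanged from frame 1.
the pink square, the brown circle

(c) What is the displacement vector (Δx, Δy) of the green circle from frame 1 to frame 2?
(-0.8, 3.1)

The green circle was at (9.3, 1.4) in frame 1 and (8.5, 4.5) in frame 2.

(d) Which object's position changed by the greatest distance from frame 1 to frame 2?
the green circle

(moved 3.2; next 2.0)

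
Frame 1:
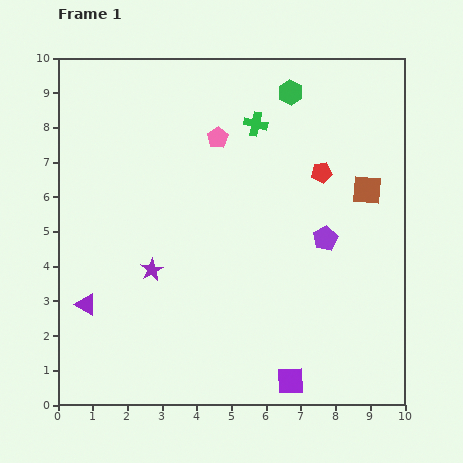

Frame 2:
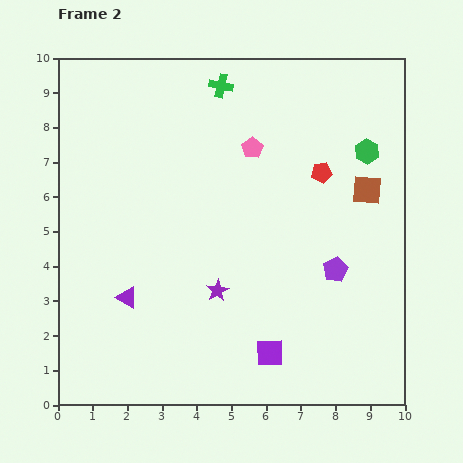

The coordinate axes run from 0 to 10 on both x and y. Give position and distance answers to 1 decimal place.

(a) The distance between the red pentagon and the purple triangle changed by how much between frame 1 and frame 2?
-1.1

Distance in frame 1: 7.8. Distance in frame 2: 6.7.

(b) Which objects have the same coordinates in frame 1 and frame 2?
the brown square, the red pentagon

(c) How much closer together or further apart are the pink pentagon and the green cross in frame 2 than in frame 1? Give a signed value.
+0.8

Distance in frame 1: 1.2. Distance in frame 2: 2.0.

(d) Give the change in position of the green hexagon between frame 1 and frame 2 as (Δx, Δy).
(2.2, -1.7)

The green hexagon was at (6.7, 9.0) in frame 1 and (8.9, 7.3) in frame 2.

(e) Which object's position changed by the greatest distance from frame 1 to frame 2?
the green hexagon

(moved 2.8; next 2.0)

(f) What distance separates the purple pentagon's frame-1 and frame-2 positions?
0.9

The purple pentagon moved from (7.7, 4.8) to (8.0, 3.9), a distance of √(0.3² + 0.9²) ≈ 0.9.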